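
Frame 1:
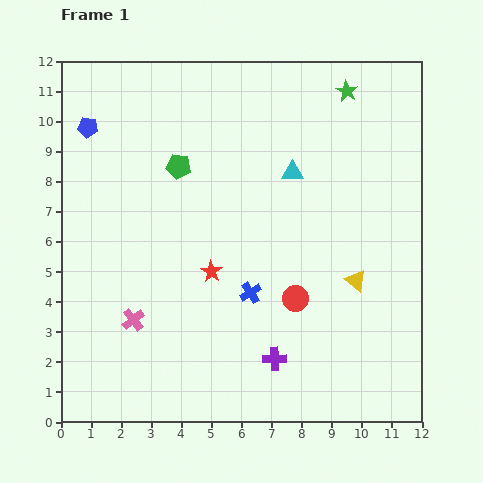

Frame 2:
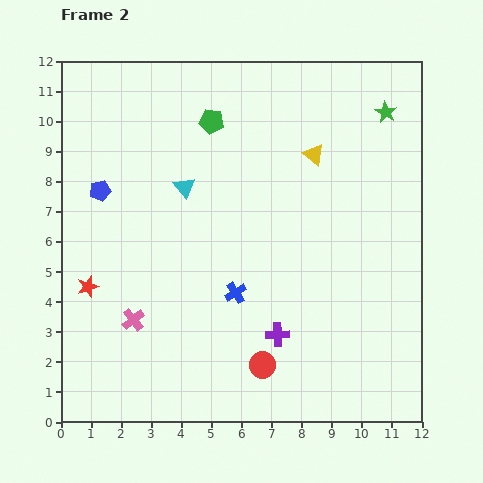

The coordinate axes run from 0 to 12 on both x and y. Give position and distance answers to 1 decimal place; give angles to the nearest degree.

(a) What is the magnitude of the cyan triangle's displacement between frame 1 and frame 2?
3.6

The cyan triangle moved from (7.7, 8.3) to (4.1, 7.8), a distance of √(3.6² + 0.5²) ≈ 3.6.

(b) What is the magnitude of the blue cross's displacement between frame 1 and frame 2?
0.5

The blue cross moved from (6.3, 4.3) to (5.8, 4.3), a distance of √(0.5² + 0.0²) ≈ 0.5.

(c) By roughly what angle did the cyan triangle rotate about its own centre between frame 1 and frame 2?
52° clockwise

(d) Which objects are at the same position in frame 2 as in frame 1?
the pink cross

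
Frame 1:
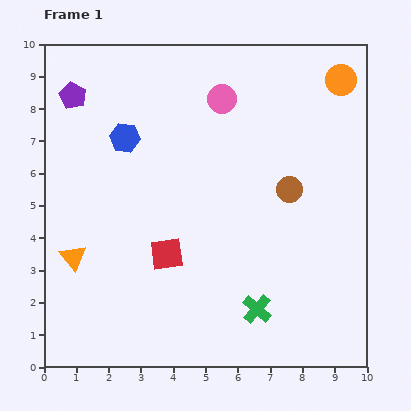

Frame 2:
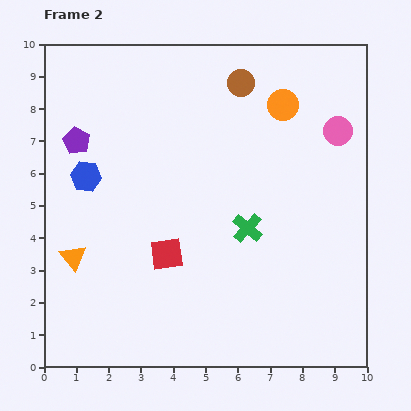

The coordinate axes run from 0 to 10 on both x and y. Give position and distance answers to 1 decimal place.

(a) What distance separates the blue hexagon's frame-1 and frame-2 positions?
1.7

The blue hexagon moved from (2.5, 7.1) to (1.3, 5.9), a distance of √(1.2² + 1.2²) ≈ 1.7.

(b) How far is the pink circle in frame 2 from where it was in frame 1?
3.7

The pink circle moved from (5.5, 8.3) to (9.1, 7.3), a distance of √(3.6² + 1.0²) ≈ 3.7.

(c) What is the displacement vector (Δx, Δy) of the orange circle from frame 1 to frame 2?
(-1.8, -0.8)

The orange circle was at (9.2, 8.9) in frame 1 and (7.4, 8.1) in frame 2.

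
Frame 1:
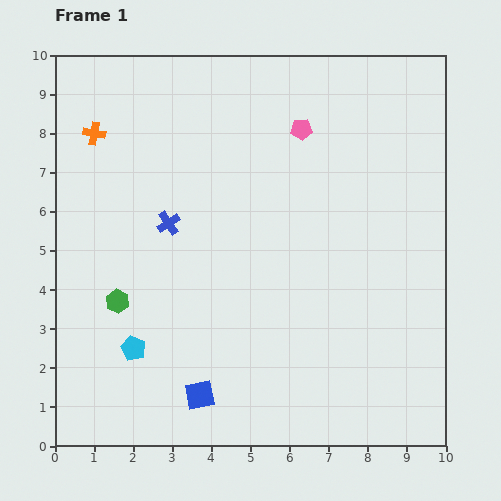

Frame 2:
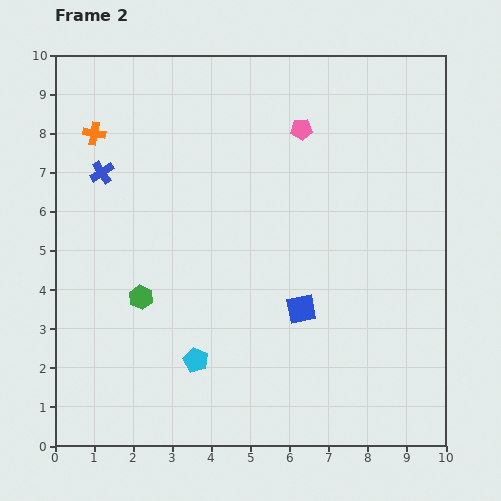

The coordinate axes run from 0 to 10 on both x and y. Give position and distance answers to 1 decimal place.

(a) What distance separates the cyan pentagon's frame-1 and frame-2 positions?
1.6

The cyan pentagon moved from (2.0, 2.5) to (3.6, 2.2), a distance of √(1.6² + 0.3²) ≈ 1.6.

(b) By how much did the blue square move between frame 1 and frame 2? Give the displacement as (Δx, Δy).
(2.6, 2.2)

The blue square was at (3.7, 1.3) in frame 1 and (6.3, 3.5) in frame 2.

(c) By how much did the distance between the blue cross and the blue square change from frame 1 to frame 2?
+1.7

Distance in frame 1: 4.5. Distance in frame 2: 6.2.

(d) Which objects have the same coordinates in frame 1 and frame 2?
the orange cross, the pink pentagon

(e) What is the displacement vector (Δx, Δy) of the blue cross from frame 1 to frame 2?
(-1.7, 1.3)

The blue cross was at (2.9, 5.7) in frame 1 and (1.2, 7.0) in frame 2.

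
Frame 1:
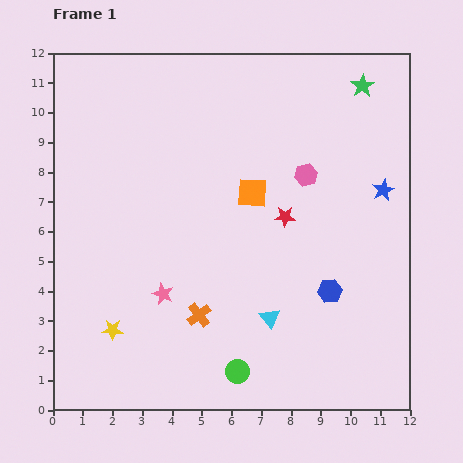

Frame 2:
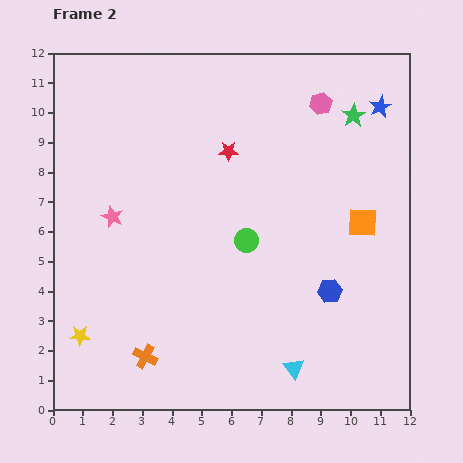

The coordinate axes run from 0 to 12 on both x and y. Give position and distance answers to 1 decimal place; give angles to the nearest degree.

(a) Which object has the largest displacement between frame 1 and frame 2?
the green circle

(moved 4.4; next 3.8)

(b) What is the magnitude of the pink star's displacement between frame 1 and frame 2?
3.1

The pink star moved from (3.7, 3.9) to (2.0, 6.5), a distance of √(1.7² + 2.6²) ≈ 3.1.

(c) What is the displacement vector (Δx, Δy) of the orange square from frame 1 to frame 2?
(3.7, -1.0)

The orange square was at (6.7, 7.3) in frame 1 and (10.4, 6.3) in frame 2.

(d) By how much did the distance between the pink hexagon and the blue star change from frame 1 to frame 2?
-0.6

Distance in frame 1: 2.6. Distance in frame 2: 2.0.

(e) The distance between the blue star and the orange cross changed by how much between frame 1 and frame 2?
+4.0

Distance in frame 1: 7.5. Distance in frame 2: 11.5.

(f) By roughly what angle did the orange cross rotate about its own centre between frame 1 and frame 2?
25° counter-clockwise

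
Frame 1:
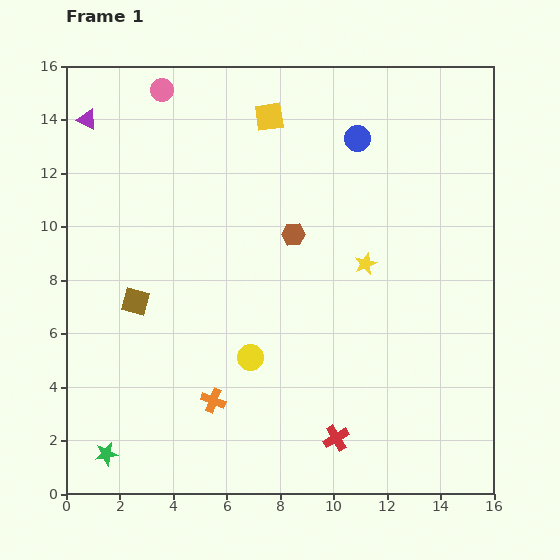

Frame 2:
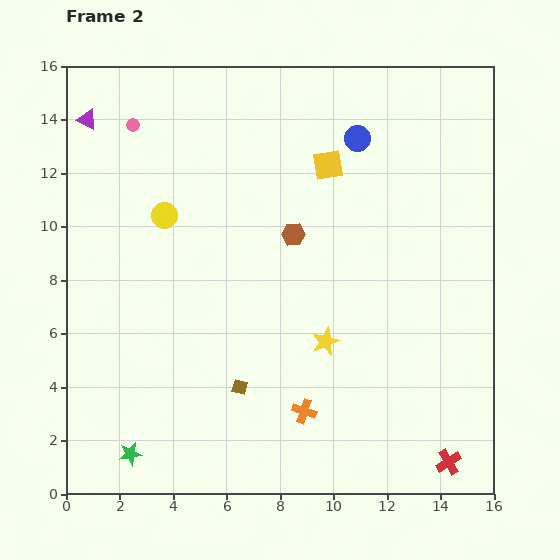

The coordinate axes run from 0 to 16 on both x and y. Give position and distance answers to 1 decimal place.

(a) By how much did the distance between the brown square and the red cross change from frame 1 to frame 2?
-0.8

Distance in frame 1: 9.1. Distance in frame 2: 8.3.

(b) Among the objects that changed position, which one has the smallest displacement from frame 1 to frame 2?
the green star

(moved 0.9)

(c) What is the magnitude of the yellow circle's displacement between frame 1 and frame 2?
6.2

The yellow circle moved from (6.9, 5.1) to (3.7, 10.4), a distance of √(3.2² + 5.3²) ≈ 6.2.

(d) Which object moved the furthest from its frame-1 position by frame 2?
the yellow circle

(moved 6.2; next 5.0)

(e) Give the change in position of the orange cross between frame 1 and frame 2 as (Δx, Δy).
(3.4, -0.4)

The orange cross was at (5.5, 3.5) in frame 1 and (8.9, 3.1) in frame 2.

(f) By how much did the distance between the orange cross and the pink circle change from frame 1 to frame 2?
+0.7

Distance in frame 1: 11.8. Distance in frame 2: 12.5.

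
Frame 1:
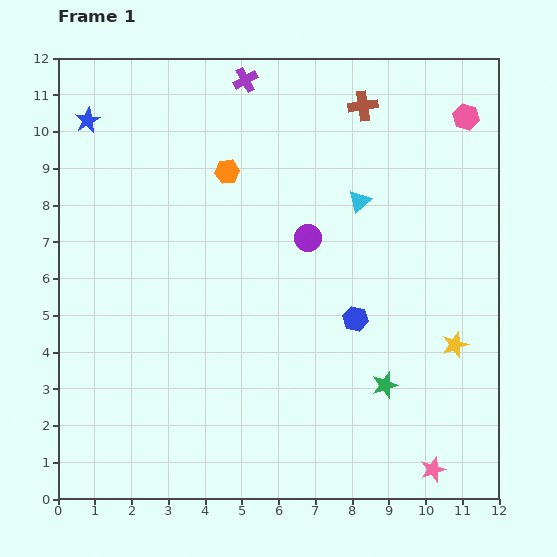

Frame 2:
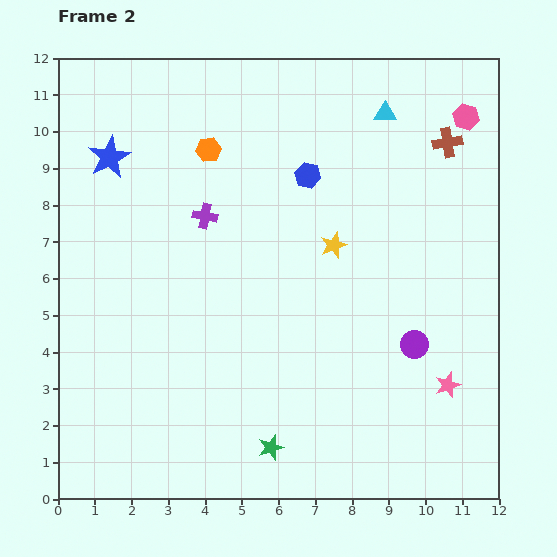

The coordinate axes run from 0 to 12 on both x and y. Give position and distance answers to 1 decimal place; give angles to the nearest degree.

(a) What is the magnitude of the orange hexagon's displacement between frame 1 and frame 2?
0.8

The orange hexagon moved from (4.6, 8.9) to (4.1, 9.5), a distance of √(0.5² + 0.6²) ≈ 0.8.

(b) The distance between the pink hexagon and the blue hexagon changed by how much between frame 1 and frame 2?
-1.7

Distance in frame 1: 6.3. Distance in frame 2: 4.6.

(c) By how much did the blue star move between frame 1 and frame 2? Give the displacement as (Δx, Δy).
(0.6, -1.0)

The blue star was at (0.8, 10.3) in frame 1 and (1.4, 9.3) in frame 2.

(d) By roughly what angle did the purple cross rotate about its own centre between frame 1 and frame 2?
39° clockwise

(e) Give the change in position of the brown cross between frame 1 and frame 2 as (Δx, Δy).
(2.3, -1.0)

The brown cross was at (8.3, 10.7) in frame 1 and (10.6, 9.7) in frame 2.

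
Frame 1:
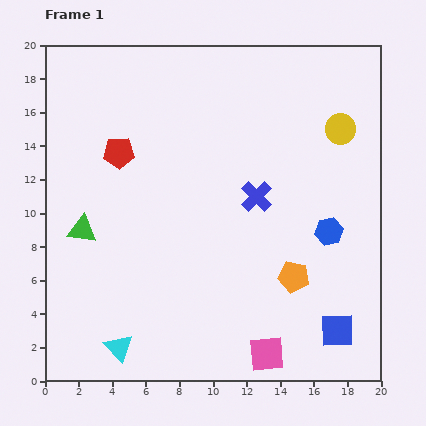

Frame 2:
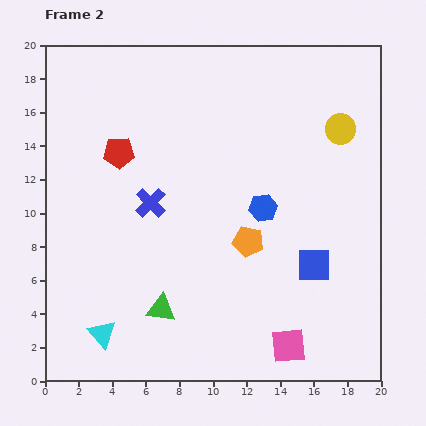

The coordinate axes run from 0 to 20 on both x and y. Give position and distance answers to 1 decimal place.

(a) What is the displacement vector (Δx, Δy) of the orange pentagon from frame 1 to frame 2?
(-2.7, 2.1)

The orange pentagon was at (14.8, 6.2) in frame 1 and (12.1, 8.3) in frame 2.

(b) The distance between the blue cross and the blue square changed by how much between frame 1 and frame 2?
+1.1

Distance in frame 1: 9.3. Distance in frame 2: 10.4.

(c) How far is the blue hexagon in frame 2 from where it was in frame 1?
4.1

The blue hexagon moved from (16.9, 8.9) to (13.0, 10.3), a distance of √(3.9² + 1.4²) ≈ 4.1.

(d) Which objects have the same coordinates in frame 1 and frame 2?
the yellow circle, the red pentagon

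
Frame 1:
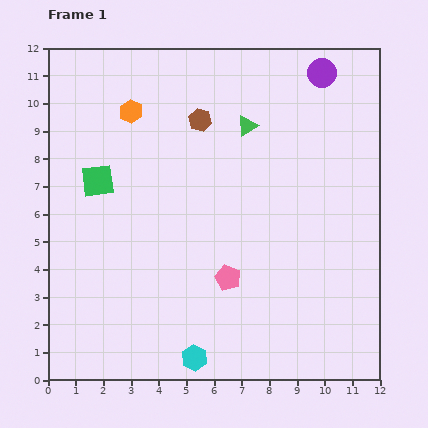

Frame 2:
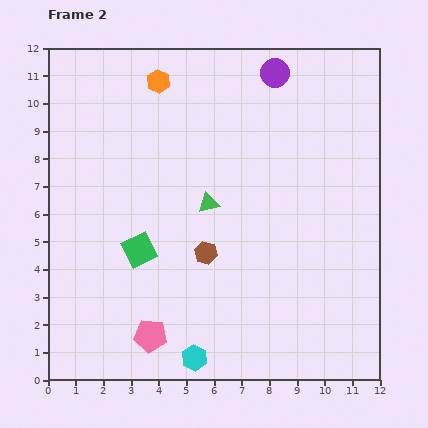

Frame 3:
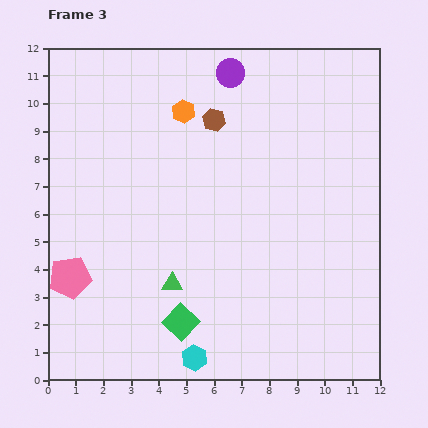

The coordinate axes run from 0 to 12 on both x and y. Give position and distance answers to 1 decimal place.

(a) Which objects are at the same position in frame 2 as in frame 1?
the cyan hexagon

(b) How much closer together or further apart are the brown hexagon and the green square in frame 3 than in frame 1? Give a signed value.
+3.1

Distance in frame 1: 4.3. Distance in frame 3: 7.4.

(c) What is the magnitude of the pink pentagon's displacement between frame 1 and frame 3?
5.7

The pink pentagon moved from (6.5, 3.7) to (0.8, 3.7), a distance of √(5.7² + 0.0²) ≈ 5.7.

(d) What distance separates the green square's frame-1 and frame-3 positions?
5.9

The green square moved from (1.8, 7.2) to (4.8, 2.1), a distance of √(3.0² + 5.1²) ≈ 5.9.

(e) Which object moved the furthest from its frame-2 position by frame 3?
the brown hexagon

(moved 4.8; next 3.6)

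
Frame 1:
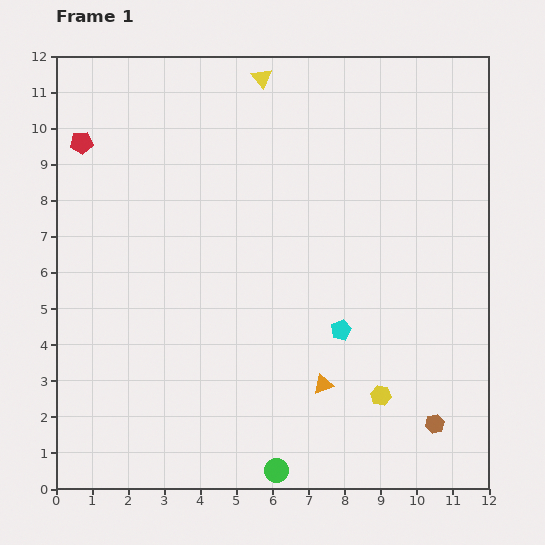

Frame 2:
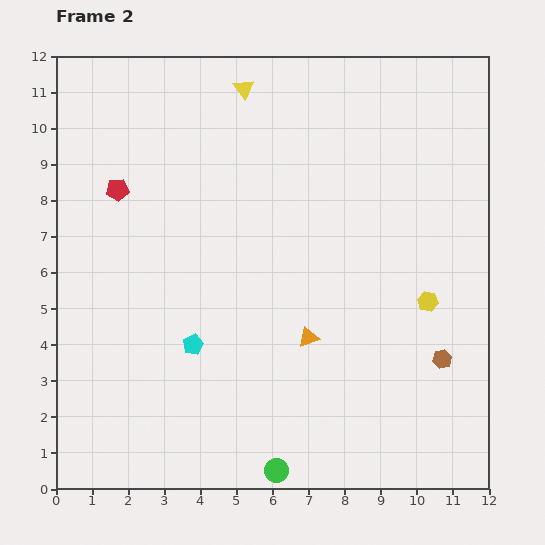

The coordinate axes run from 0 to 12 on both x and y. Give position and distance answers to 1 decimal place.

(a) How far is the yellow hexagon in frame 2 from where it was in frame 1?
2.9

The yellow hexagon moved from (9.0, 2.6) to (10.3, 5.2), a distance of √(1.3² + 2.6²) ≈ 2.9.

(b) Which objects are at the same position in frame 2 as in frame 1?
the green circle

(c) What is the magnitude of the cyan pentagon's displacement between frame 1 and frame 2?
4.1

The cyan pentagon moved from (7.9, 4.4) to (3.8, 4.0), a distance of √(4.1² + 0.4²) ≈ 4.1.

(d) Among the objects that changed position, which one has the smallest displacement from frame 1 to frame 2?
the yellow triangle

(moved 0.6)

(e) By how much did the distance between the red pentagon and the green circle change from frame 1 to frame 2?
-1.6

Distance in frame 1: 10.6. Distance in frame 2: 9.0.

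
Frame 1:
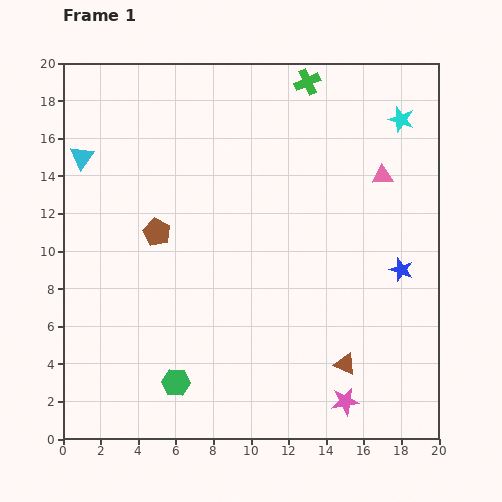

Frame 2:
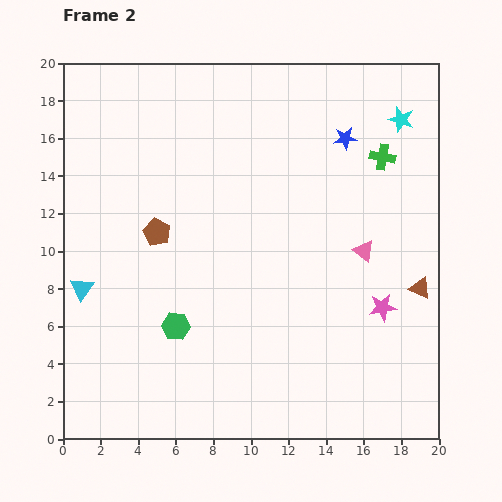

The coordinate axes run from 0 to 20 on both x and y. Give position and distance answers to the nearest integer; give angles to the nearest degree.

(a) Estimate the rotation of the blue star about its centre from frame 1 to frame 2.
27° counter-clockwise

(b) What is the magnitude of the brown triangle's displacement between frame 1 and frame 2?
6

The brown triangle moved from (15, 4) to (19, 8), a distance of √(4² + 4²) ≈ 6.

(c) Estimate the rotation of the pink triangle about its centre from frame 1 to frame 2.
40° clockwise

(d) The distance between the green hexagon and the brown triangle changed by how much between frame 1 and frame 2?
+4

Distance in frame 1: 9. Distance in frame 2: 13.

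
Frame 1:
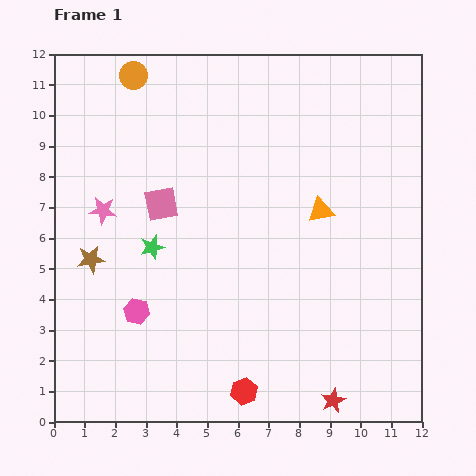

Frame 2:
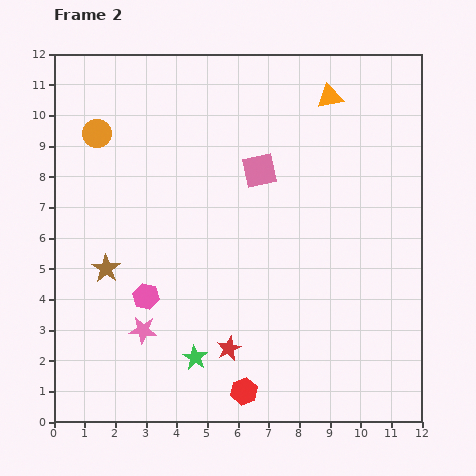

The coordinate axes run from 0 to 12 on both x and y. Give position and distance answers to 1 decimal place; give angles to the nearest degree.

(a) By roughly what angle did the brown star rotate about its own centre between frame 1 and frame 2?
29° counter-clockwise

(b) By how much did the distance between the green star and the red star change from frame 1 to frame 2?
-6.6

Distance in frame 1: 7.7. Distance in frame 2: 1.1.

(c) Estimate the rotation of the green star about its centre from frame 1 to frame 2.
26° counter-clockwise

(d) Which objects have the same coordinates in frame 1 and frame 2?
the red hexagon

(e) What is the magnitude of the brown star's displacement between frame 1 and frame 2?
0.6

The brown star moved from (1.2, 5.3) to (1.7, 5.0), a distance of √(0.5² + 0.3²) ≈ 0.6.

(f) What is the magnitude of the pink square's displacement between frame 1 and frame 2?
3.4

The pink square moved from (3.5, 7.1) to (6.7, 8.2), a distance of √(3.2² + 1.1²) ≈ 3.4.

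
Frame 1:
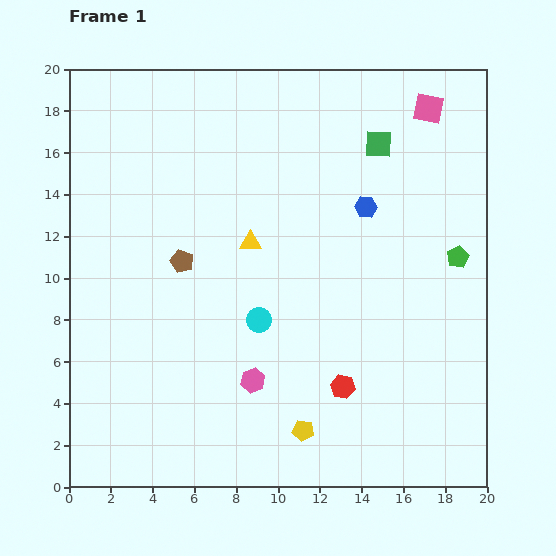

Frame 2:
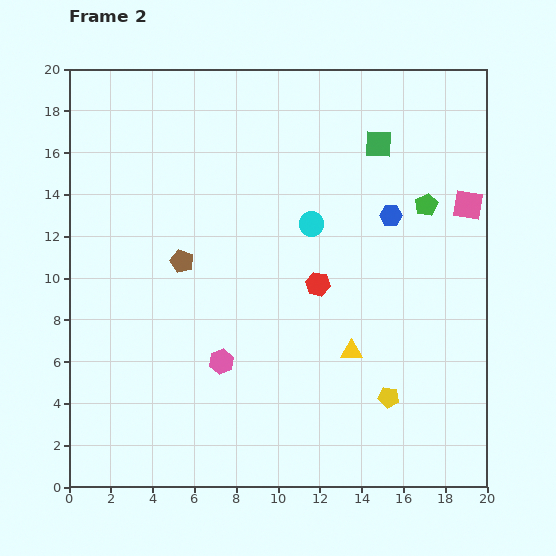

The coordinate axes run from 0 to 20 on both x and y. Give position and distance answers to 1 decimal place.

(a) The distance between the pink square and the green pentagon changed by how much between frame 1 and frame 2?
-5.2

Distance in frame 1: 7.2. Distance in frame 2: 2.0.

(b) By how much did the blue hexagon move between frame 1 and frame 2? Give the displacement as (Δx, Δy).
(1.2, -0.4)

The blue hexagon was at (14.2, 13.4) in frame 1 and (15.4, 13.0) in frame 2.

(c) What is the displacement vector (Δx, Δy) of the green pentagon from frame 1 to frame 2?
(-1.5, 2.5)

The green pentagon was at (18.6, 11.0) in frame 1 and (17.1, 13.5) in frame 2.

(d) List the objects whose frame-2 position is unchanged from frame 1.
the green square, the brown pentagon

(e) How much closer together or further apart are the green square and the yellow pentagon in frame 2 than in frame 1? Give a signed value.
-2.1

Distance in frame 1: 14.2. Distance in frame 2: 12.1.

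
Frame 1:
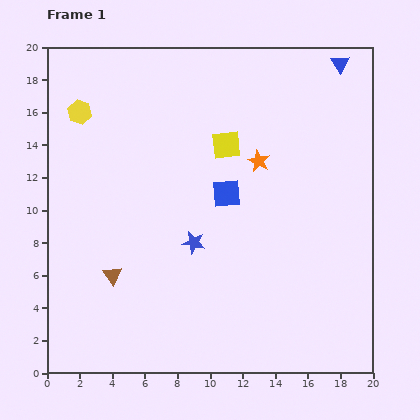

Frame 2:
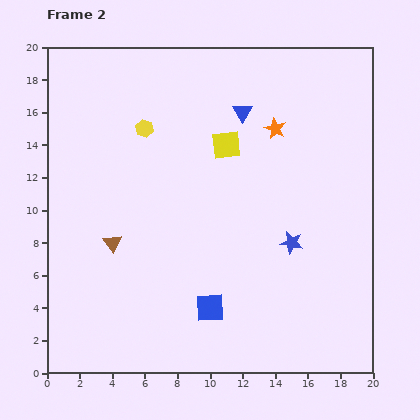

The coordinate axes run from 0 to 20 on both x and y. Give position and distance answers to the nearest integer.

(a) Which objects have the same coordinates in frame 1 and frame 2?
the yellow square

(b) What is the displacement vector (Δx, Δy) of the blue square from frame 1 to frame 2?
(-1, -7)

The blue square was at (11, 11) in frame 1 and (10, 4) in frame 2.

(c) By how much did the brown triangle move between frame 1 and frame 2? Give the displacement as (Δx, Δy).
(0, 2)

The brown triangle was at (4, 6) in frame 1 and (4, 8) in frame 2.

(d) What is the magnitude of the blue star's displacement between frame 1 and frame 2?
6

The blue star moved from (9, 8) to (15, 8), a distance of √(6² + 0²) ≈ 6.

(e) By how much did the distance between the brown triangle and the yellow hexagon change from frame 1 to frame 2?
-3

Distance in frame 1: 10. Distance in frame 2: 7.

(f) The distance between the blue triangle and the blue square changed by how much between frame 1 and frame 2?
+1

Distance in frame 1: 11. Distance in frame 2: 12.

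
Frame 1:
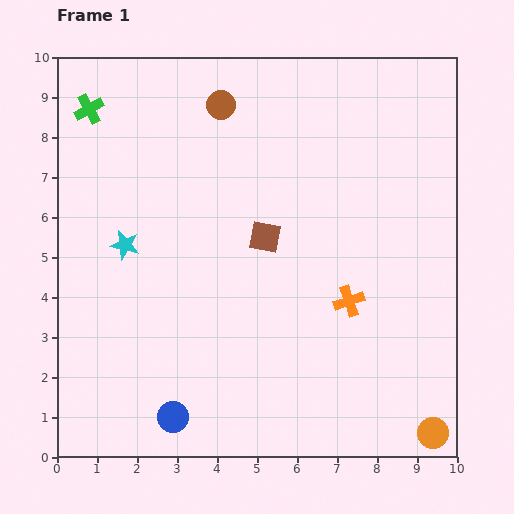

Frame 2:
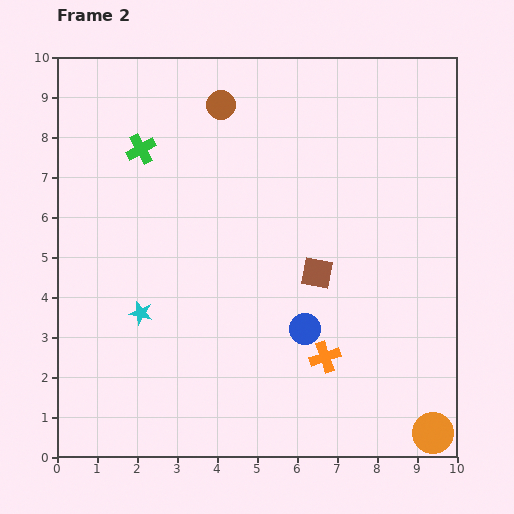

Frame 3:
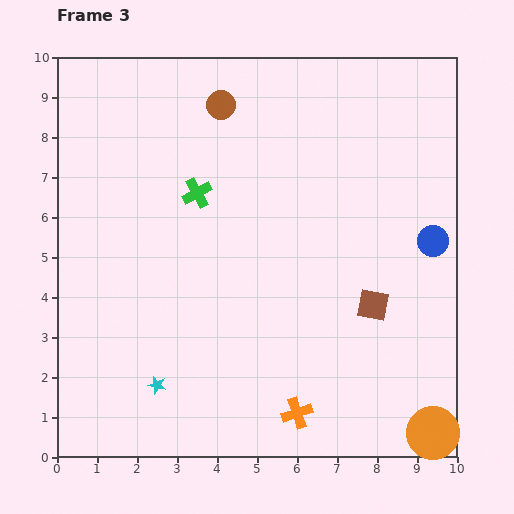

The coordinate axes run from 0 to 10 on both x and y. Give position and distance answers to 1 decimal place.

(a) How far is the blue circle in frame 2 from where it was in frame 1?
4.0

The blue circle moved from (2.9, 1.0) to (6.2, 3.2), a distance of √(3.3² + 2.2²) ≈ 4.0.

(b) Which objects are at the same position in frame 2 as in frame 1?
the brown circle, the orange circle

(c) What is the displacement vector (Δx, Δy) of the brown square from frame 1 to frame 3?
(2.7, -1.7)

The brown square was at (5.2, 5.5) in frame 1 and (7.9, 3.8) in frame 3.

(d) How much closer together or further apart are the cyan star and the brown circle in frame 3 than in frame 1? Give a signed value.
+3.0

Distance in frame 1: 4.2. Distance in frame 3: 7.2.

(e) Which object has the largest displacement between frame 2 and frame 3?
the blue circle

(moved 3.9; next 1.8)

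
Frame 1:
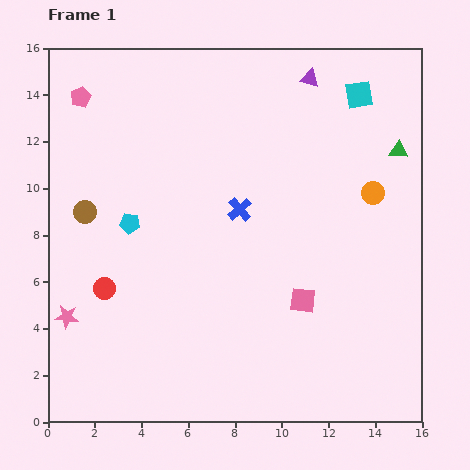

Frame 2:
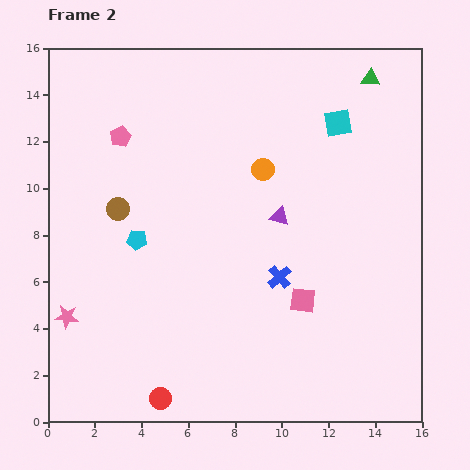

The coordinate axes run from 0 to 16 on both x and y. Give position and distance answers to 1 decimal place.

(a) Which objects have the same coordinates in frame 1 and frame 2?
the pink star, the pink square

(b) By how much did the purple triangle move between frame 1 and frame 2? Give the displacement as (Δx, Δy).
(-1.3, -5.9)

The purple triangle was at (11.2, 14.7) in frame 1 and (9.9, 8.8) in frame 2.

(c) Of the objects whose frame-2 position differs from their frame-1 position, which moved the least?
the cyan pentagon

(moved 0.8)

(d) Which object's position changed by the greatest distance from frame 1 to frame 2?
the purple triangle

(moved 6.0; next 5.3)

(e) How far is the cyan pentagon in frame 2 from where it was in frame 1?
0.8

The cyan pentagon moved from (3.5, 8.5) to (3.8, 7.8), a distance of √(0.3² + 0.7²) ≈ 0.8.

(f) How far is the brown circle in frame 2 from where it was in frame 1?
1.4

The brown circle moved from (1.6, 9.0) to (3.0, 9.1), a distance of √(1.4² + 0.1²) ≈ 1.4.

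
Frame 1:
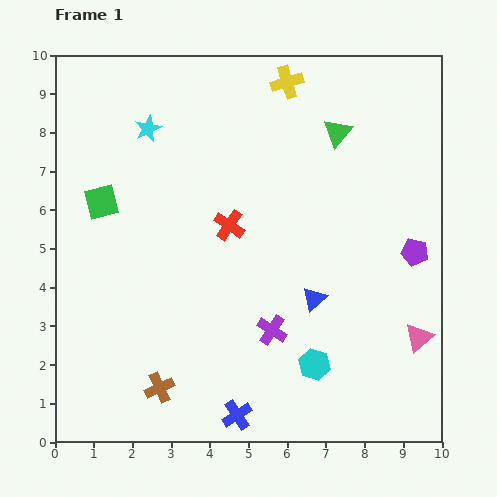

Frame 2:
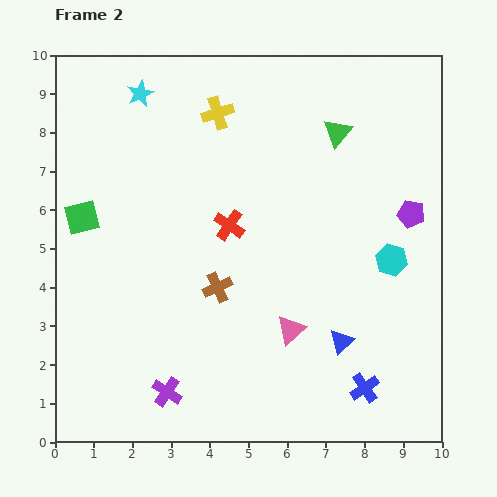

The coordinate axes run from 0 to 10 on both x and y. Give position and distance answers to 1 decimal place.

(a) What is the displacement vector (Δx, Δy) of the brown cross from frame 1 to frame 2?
(1.5, 2.6)

The brown cross was at (2.7, 1.4) in frame 1 and (4.2, 4.0) in frame 2.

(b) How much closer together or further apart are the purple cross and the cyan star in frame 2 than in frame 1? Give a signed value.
+1.6

Distance in frame 1: 6.1. Distance in frame 2: 7.7.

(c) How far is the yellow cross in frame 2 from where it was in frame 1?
2.0

The yellow cross moved from (6.0, 9.3) to (4.2, 8.5), a distance of √(1.8² + 0.8²) ≈ 2.0.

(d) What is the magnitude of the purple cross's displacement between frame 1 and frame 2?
3.1

The purple cross moved from (5.6, 2.9) to (2.9, 1.3), a distance of √(2.7² + 1.6²) ≈ 3.1.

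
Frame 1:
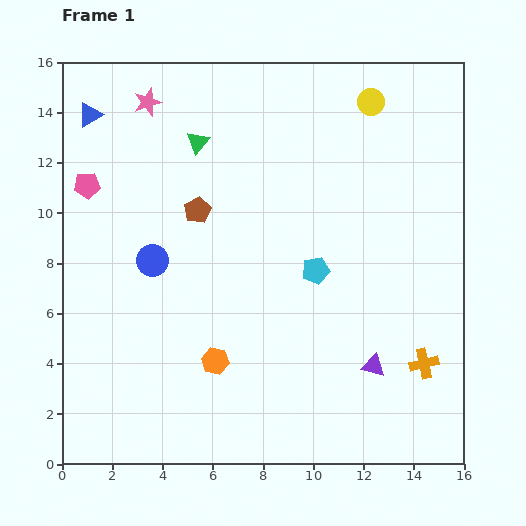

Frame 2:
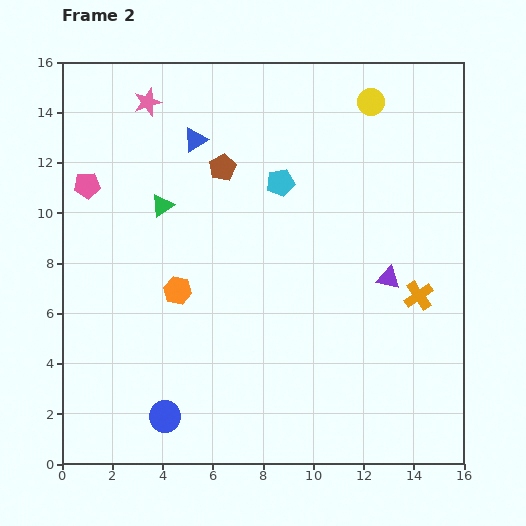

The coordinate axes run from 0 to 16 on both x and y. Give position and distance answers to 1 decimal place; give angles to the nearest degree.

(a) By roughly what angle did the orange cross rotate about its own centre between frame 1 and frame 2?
22° counter-clockwise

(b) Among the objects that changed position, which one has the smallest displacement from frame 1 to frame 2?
the brown pentagon

(moved 2.0)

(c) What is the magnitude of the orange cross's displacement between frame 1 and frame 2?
2.7

The orange cross moved from (14.4, 4.0) to (14.2, 6.7), a distance of √(0.2² + 2.7²) ≈ 2.7.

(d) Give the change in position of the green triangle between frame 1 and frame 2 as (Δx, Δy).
(-1.4, -2.5)

The green triangle was at (5.4, 12.8) in frame 1 and (4.0, 10.3) in frame 2.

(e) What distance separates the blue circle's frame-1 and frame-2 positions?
6.2

The blue circle moved from (3.6, 8.1) to (4.1, 1.9), a distance of √(0.5² + 6.2²) ≈ 6.2.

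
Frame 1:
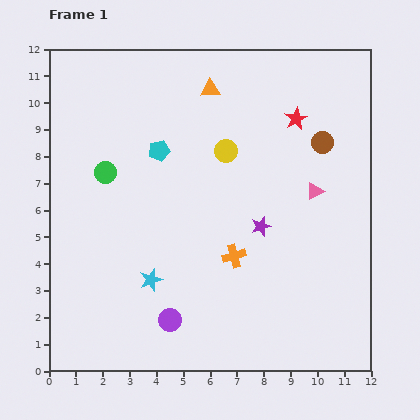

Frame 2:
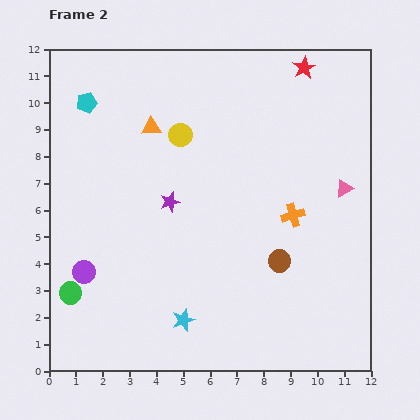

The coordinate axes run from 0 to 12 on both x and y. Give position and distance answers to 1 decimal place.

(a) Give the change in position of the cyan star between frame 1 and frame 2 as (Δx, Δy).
(1.2, -1.5)

The cyan star was at (3.8, 3.4) in frame 1 and (5.0, 1.9) in frame 2.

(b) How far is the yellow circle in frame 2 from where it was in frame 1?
1.8

The yellow circle moved from (6.6, 8.2) to (4.9, 8.8), a distance of √(1.7² + 0.6²) ≈ 1.8.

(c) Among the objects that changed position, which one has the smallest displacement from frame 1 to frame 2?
the pink triangle

(moved 1.1)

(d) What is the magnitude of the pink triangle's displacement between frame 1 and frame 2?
1.1

The pink triangle moved from (9.9, 6.7) to (11.0, 6.8), a distance of √(1.1² + 0.1²) ≈ 1.1.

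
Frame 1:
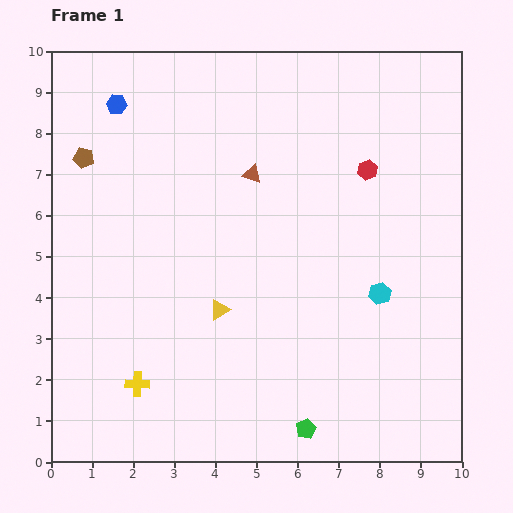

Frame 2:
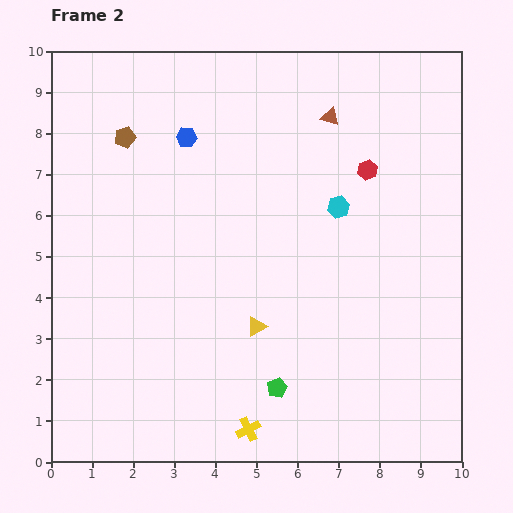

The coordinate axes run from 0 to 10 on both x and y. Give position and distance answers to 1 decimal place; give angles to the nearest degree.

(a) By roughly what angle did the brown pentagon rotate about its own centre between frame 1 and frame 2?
26° counter-clockwise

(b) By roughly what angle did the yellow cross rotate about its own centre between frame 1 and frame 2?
29° counter-clockwise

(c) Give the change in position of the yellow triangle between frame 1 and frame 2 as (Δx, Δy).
(0.9, -0.4)

The yellow triangle was at (4.1, 3.7) in frame 1 and (5.0, 3.3) in frame 2.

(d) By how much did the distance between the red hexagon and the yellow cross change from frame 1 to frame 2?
-0.7

Distance in frame 1: 7.6. Distance in frame 2: 6.9.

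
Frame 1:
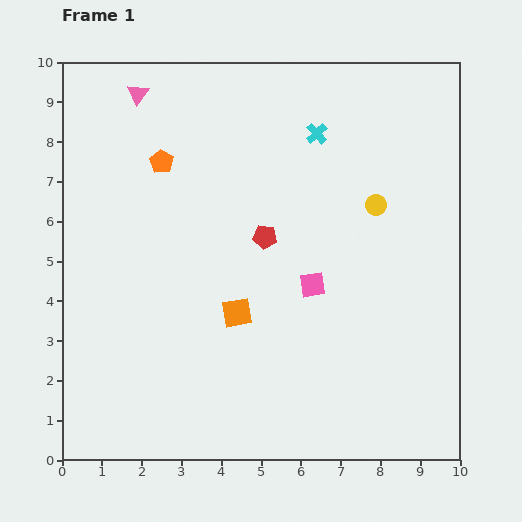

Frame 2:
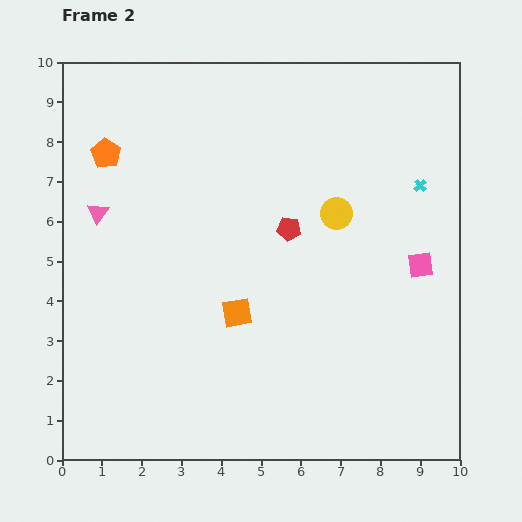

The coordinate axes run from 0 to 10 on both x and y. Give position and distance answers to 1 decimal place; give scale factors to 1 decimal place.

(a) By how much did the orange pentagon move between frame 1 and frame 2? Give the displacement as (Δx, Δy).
(-1.4, 0.2)

The orange pentagon was at (2.5, 7.5) in frame 1 and (1.1, 7.7) in frame 2.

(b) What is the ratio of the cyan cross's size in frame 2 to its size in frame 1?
0.6×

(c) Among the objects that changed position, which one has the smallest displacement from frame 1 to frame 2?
the red pentagon

(moved 0.6)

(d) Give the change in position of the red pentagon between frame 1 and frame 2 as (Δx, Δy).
(0.6, 0.2)

The red pentagon was at (5.1, 5.6) in frame 1 and (5.7, 5.8) in frame 2.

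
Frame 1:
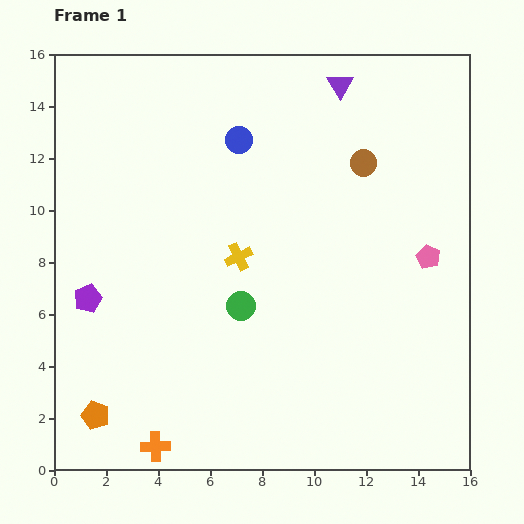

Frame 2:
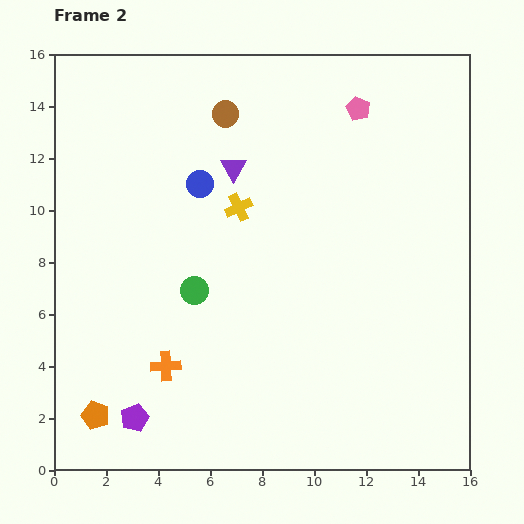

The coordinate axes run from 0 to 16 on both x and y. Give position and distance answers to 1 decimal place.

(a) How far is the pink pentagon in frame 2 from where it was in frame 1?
6.3

The pink pentagon moved from (14.4, 8.2) to (11.7, 13.9), a distance of √(2.7² + 5.7²) ≈ 6.3.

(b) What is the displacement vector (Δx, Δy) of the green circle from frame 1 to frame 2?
(-1.8, 0.6)

The green circle was at (7.2, 6.3) in frame 1 and (5.4, 6.9) in frame 2.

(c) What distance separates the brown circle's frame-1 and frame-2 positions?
5.6

The brown circle moved from (11.9, 11.8) to (6.6, 13.7), a distance of √(5.3² + 1.9²) ≈ 5.6.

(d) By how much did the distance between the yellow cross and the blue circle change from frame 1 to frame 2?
-2.8

Distance in frame 1: 4.5. Distance in frame 2: 1.7.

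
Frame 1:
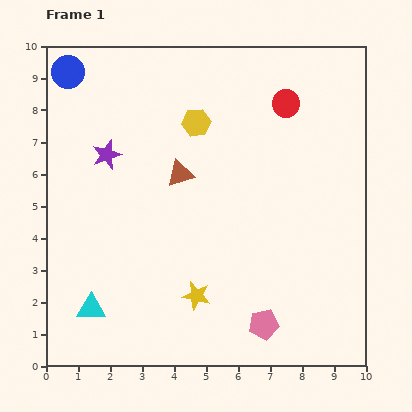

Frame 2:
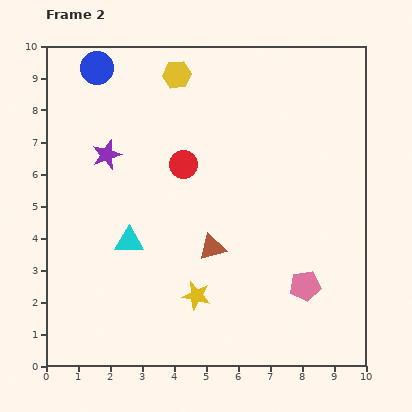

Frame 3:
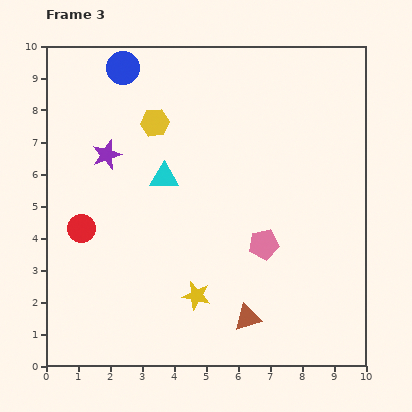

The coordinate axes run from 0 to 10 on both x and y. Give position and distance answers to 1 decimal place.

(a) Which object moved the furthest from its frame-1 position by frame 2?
the red circle

(moved 3.7; next 2.5)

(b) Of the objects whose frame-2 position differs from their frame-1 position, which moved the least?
the blue circle

(moved 0.9)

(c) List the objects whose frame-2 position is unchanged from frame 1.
the purple star, the yellow star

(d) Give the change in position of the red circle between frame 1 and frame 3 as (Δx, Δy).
(-6.4, -3.9)

The red circle was at (7.5, 8.2) in frame 1 and (1.1, 4.3) in frame 3.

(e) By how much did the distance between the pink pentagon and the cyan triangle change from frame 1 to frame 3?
-1.7

Distance in frame 1: 5.4. Distance in frame 3: 3.7.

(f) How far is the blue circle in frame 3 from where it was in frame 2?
0.8

The blue circle moved from (1.6, 9.3) to (2.4, 9.3), a distance of √(0.8² + 0.0²) ≈ 0.8.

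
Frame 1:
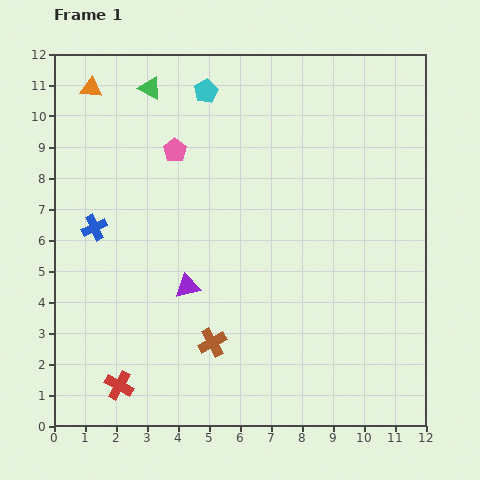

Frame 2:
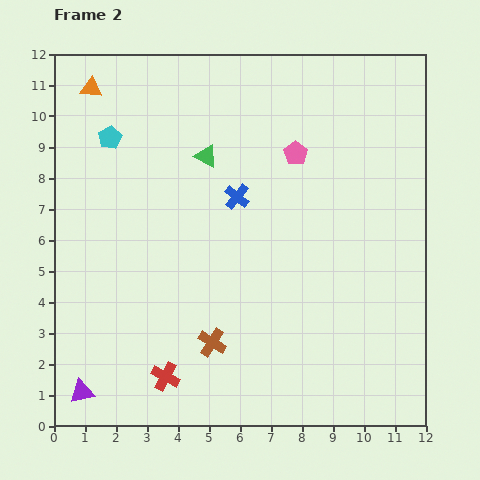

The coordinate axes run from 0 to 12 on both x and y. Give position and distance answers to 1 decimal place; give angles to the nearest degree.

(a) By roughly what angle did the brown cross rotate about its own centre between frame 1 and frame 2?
29° counter-clockwise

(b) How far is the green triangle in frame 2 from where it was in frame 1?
2.8

The green triangle moved from (3.1, 10.9) to (4.9, 8.7), a distance of √(1.8² + 2.2²) ≈ 2.8.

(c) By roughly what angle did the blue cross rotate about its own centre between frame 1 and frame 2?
25° counter-clockwise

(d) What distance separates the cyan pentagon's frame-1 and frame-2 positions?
3.4

The cyan pentagon moved from (4.9, 10.8) to (1.8, 9.3), a distance of √(3.1² + 1.5²) ≈ 3.4.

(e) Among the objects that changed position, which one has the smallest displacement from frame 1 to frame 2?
the red cross

(moved 1.5)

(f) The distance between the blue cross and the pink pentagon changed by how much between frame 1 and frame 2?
-1.2

Distance in frame 1: 3.6. Distance in frame 2: 2.4.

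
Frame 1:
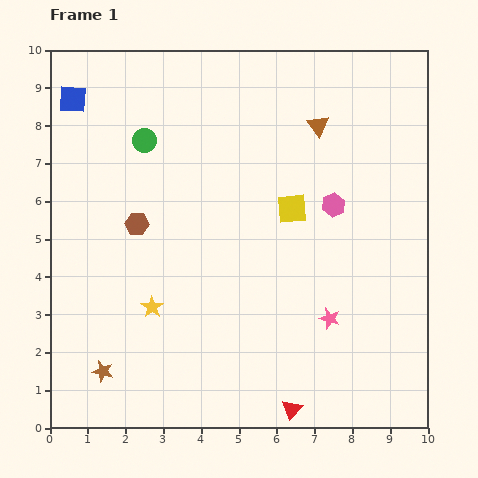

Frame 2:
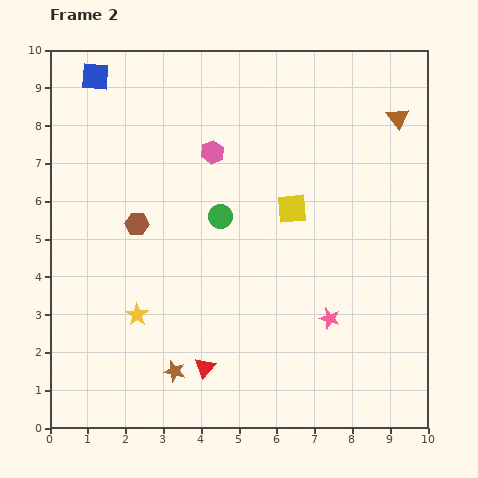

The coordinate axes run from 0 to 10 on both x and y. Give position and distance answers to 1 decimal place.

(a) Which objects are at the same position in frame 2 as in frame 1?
the pink star, the yellow square, the brown hexagon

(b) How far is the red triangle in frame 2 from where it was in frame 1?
2.5

The red triangle moved from (6.4, 0.5) to (4.1, 1.6), a distance of √(2.3² + 1.1²) ≈ 2.5.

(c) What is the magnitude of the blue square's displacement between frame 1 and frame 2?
0.8

The blue square moved from (0.6, 8.7) to (1.2, 9.3), a distance of √(0.6² + 0.6²) ≈ 0.8.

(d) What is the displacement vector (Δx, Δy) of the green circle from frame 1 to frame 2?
(2.0, -2.0)

The green circle was at (2.5, 7.6) in frame 1 and (4.5, 5.6) in frame 2.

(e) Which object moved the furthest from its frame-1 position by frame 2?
the pink hexagon

(moved 3.5; next 2.8)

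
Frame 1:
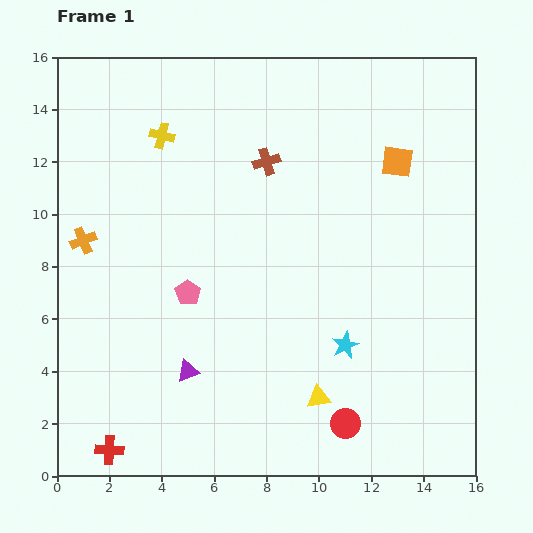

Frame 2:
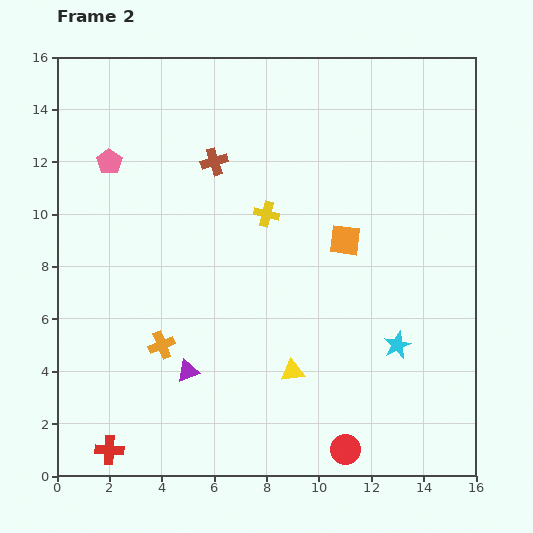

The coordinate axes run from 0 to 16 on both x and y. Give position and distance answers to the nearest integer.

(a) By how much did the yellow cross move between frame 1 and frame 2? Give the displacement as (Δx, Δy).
(4, -3)

The yellow cross was at (4, 13) in frame 1 and (8, 10) in frame 2.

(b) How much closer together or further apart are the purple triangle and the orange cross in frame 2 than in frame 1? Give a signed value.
-5

Distance in frame 1: 6. Distance in frame 2: 1.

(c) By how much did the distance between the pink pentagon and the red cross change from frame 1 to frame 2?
+4

Distance in frame 1: 7. Distance in frame 2: 11.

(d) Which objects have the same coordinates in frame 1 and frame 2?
the red cross, the purple triangle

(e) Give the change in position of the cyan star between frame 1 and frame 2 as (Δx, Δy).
(2, 0)

The cyan star was at (11, 5) in frame 1 and (13, 5) in frame 2.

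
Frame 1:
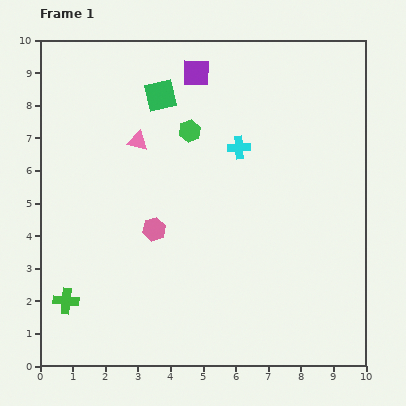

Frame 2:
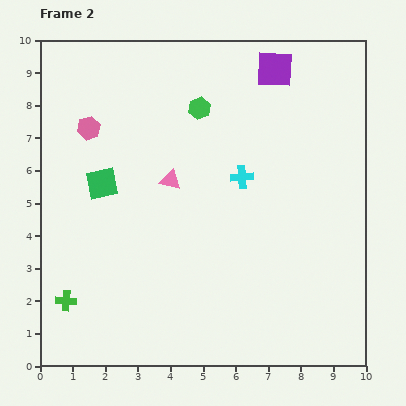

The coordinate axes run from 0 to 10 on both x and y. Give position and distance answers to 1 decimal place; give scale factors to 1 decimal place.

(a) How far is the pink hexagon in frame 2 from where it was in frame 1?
3.7

The pink hexagon moved from (3.5, 4.2) to (1.5, 7.3), a distance of √(2.0² + 3.1²) ≈ 3.7.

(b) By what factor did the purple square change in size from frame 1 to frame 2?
1.3×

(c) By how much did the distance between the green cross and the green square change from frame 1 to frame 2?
-3.1

Distance in frame 1: 6.9. Distance in frame 2: 3.8.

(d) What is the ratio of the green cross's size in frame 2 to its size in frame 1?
0.8×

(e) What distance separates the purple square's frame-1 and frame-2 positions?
2.4

The purple square moved from (4.8, 9.0) to (7.2, 9.1), a distance of √(2.4² + 0.1²) ≈ 2.4.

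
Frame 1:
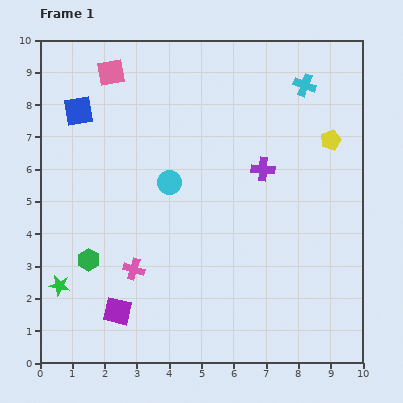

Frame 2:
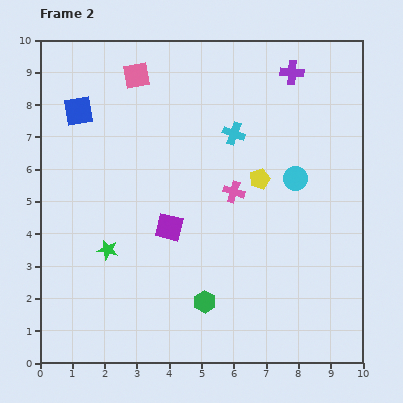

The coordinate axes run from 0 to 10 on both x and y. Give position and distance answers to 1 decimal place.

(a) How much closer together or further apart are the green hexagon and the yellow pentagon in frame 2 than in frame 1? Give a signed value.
-4.2

Distance in frame 1: 8.4. Distance in frame 2: 4.2.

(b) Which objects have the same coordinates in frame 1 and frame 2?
the blue square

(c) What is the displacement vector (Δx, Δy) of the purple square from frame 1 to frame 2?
(1.6, 2.6)

The purple square was at (2.4, 1.6) in frame 1 and (4.0, 4.2) in frame 2.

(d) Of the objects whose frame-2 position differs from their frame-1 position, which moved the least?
the pink square

(moved 0.8)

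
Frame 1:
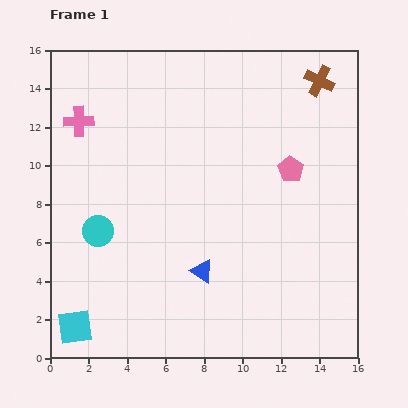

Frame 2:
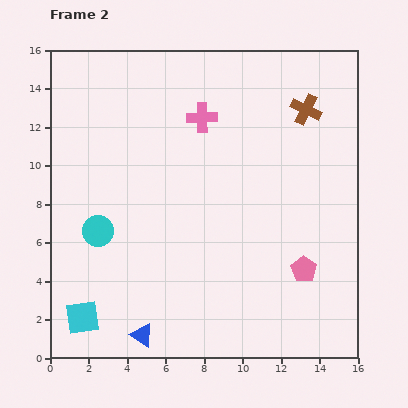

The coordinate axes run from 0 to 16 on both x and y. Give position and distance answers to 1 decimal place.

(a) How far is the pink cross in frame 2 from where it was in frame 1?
6.4

The pink cross moved from (1.5, 12.3) to (7.9, 12.5), a distance of √(6.4² + 0.2²) ≈ 6.4.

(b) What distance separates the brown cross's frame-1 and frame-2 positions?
1.7

The brown cross moved from (14.0, 14.4) to (13.3, 12.9), a distance of √(0.7² + 1.5²) ≈ 1.7.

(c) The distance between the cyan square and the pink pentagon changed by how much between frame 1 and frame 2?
-2.1

Distance in frame 1: 13.9. Distance in frame 2: 11.8.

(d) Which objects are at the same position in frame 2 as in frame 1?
the cyan circle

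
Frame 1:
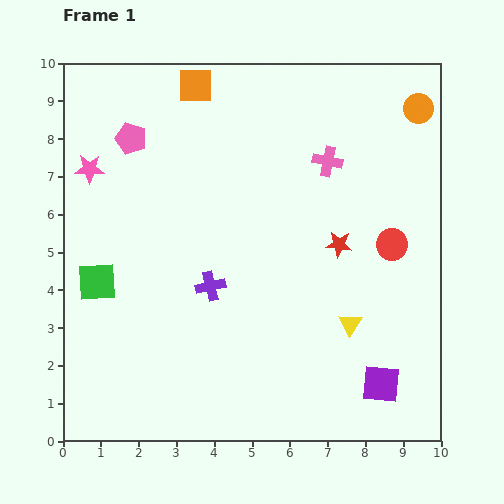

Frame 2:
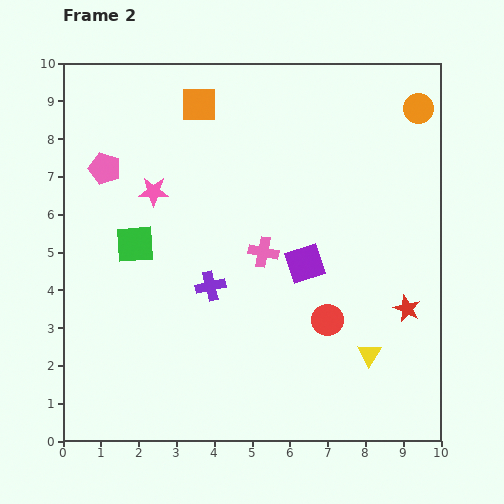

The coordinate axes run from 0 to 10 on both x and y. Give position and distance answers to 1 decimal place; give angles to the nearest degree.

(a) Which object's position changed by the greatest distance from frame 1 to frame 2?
the purple square

(moved 3.8; next 2.9)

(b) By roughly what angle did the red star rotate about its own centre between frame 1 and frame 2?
18° clockwise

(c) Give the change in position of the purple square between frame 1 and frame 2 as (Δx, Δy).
(-2.0, 3.2)

The purple square was at (8.4, 1.5) in frame 1 and (6.4, 4.7) in frame 2.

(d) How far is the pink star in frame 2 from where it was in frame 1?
1.8

The pink star moved from (0.7, 7.2) to (2.4, 6.6), a distance of √(1.7² + 0.6²) ≈ 1.8.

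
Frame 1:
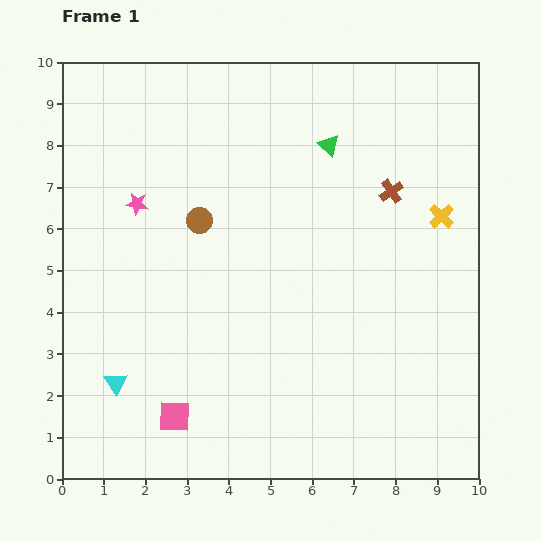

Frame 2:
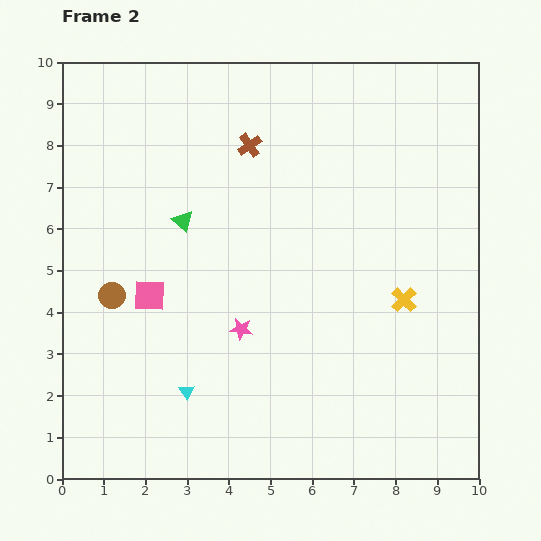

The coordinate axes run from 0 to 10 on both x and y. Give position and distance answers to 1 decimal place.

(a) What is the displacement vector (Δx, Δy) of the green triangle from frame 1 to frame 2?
(-3.5, -1.8)

The green triangle was at (6.4, 8.0) in frame 1 and (2.9, 6.2) in frame 2.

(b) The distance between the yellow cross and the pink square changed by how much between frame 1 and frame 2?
-1.9

Distance in frame 1: 8.0. Distance in frame 2: 6.1.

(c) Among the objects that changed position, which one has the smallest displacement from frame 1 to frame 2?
the cyan triangle

(moved 1.7)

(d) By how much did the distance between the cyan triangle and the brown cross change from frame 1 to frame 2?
-1.9

Distance in frame 1: 8.0. Distance in frame 2: 6.1.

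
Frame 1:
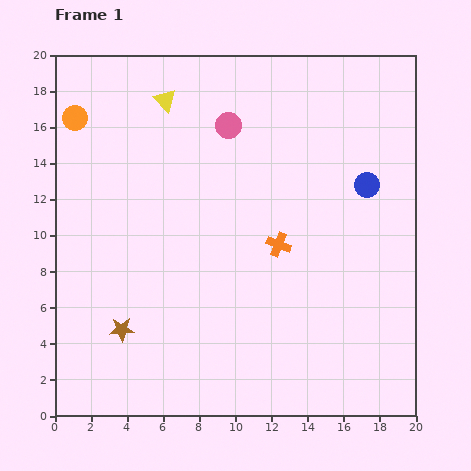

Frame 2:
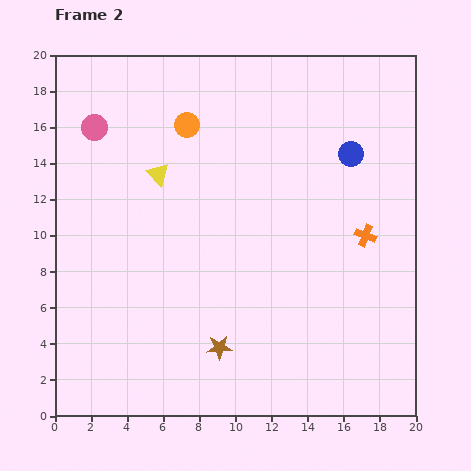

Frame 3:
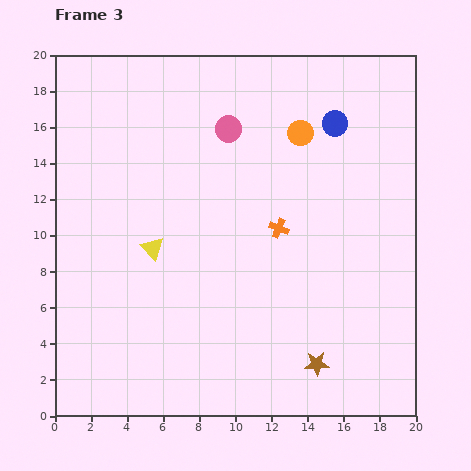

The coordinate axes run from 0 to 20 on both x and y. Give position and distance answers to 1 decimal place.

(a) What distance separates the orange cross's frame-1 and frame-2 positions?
4.8

The orange cross moved from (12.4, 9.5) to (17.2, 10.0), a distance of √(4.8² + 0.5²) ≈ 4.8.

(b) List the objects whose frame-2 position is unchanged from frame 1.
none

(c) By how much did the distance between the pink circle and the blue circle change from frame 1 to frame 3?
-2.5

Distance in frame 1: 8.4. Distance in frame 3: 5.9.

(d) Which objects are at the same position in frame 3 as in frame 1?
none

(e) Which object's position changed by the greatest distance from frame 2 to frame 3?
the pink circle

(moved 7.4; next 6.3)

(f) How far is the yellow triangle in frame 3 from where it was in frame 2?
4.1

The yellow triangle moved from (5.7, 13.4) to (5.4, 9.3), a distance of √(0.3² + 4.1²) ≈ 4.1.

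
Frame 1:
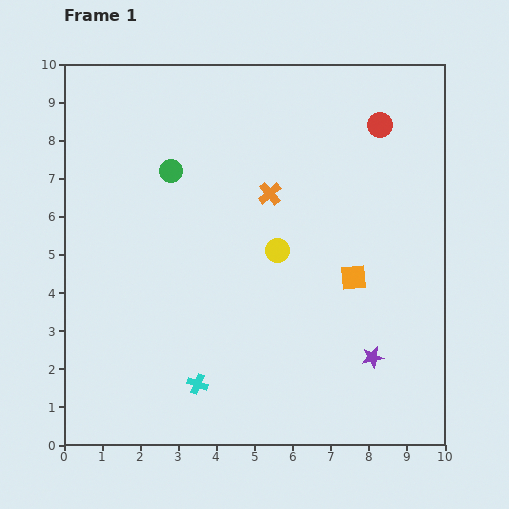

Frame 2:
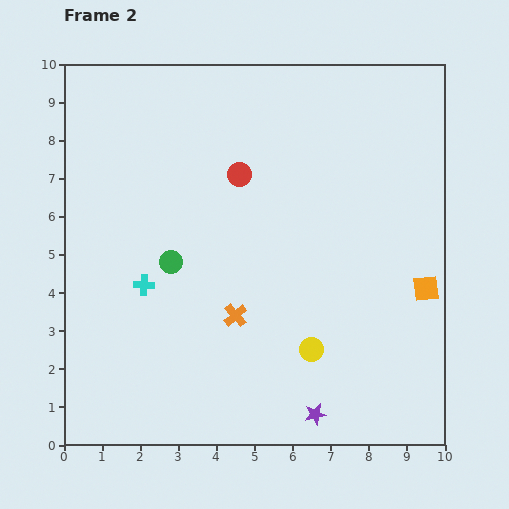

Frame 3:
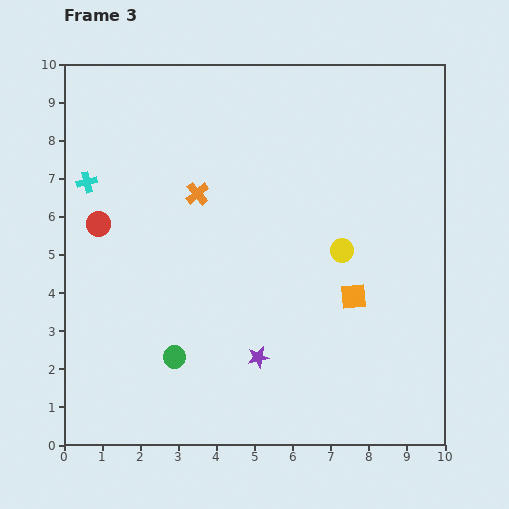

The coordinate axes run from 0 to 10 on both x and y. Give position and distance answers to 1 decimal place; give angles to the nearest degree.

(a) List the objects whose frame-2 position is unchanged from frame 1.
none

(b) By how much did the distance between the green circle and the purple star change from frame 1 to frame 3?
-5.0

Distance in frame 1: 7.2. Distance in frame 3: 2.2.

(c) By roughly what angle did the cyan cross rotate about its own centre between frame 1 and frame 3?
34° counter-clockwise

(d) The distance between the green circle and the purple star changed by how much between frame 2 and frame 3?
-3.3

Distance in frame 2: 5.5. Distance in frame 3: 2.2.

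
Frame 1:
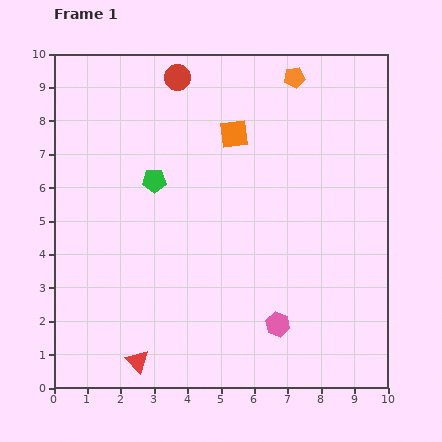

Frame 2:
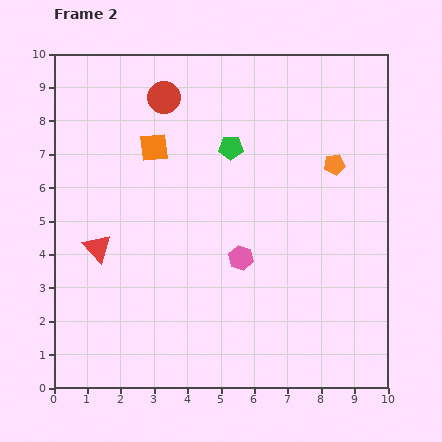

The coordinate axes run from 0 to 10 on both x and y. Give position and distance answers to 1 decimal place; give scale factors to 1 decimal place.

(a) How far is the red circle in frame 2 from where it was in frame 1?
0.7

The red circle moved from (3.7, 9.3) to (3.3, 8.7), a distance of √(0.4² + 0.6²) ≈ 0.7.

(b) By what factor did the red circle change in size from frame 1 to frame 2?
1.3×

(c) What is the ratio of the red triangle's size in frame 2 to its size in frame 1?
1.3×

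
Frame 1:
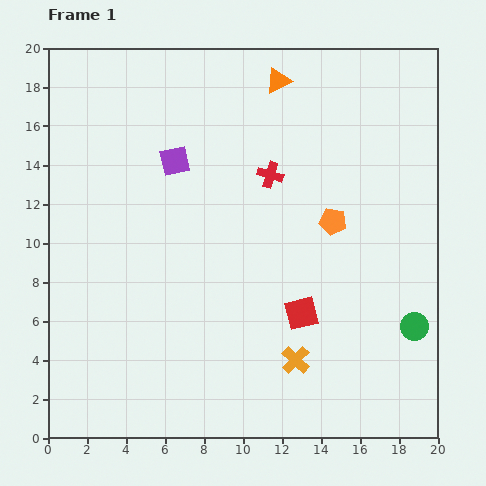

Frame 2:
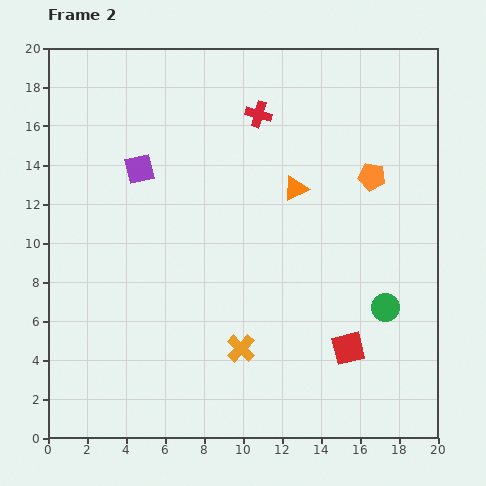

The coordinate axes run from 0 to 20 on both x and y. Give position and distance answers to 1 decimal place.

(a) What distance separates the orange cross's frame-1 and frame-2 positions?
2.9

The orange cross moved from (12.7, 4.0) to (9.9, 4.6), a distance of √(2.8² + 0.6²) ≈ 2.9.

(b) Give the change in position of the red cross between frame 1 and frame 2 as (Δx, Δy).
(-0.6, 3.1)

The red cross was at (11.4, 13.5) in frame 1 and (10.8, 16.6) in frame 2.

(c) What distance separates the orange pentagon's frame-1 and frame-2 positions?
3.0

The orange pentagon moved from (14.6, 11.1) to (16.6, 13.4), a distance of √(2.0² + 2.3²) ≈ 3.0.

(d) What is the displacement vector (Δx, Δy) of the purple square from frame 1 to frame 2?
(-1.8, -0.4)

The purple square was at (6.5, 14.2) in frame 1 and (4.7, 13.8) in frame 2.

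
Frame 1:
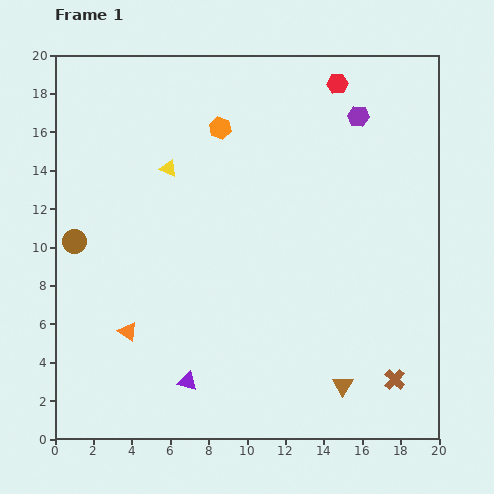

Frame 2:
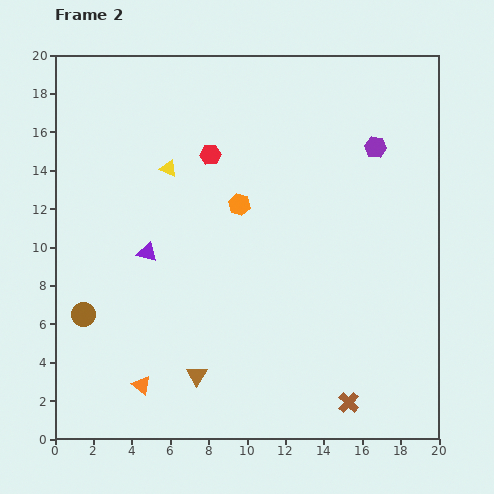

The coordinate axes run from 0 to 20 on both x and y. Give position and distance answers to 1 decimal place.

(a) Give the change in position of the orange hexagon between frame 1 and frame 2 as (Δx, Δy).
(1.0, -4.0)

The orange hexagon was at (8.6, 16.2) in frame 1 and (9.6, 12.2) in frame 2.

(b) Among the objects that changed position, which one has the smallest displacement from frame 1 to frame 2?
the purple hexagon

(moved 1.8)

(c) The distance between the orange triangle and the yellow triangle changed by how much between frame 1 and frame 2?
+2.6

Distance in frame 1: 8.8. Distance in frame 2: 11.4.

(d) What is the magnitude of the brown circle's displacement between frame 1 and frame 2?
3.8

The brown circle moved from (1.0, 10.3) to (1.5, 6.5), a distance of √(0.5² + 3.8²) ≈ 3.8.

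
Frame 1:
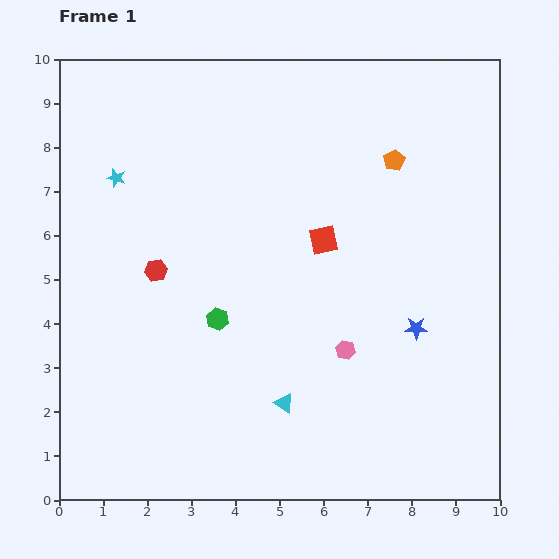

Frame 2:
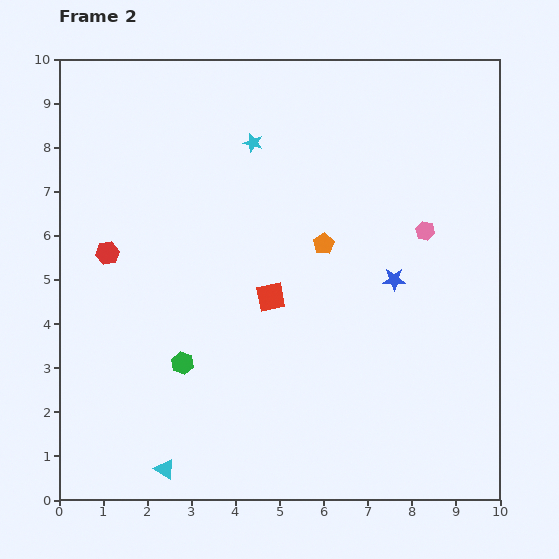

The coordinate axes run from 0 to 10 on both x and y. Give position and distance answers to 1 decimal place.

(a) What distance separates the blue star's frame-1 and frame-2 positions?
1.2

The blue star moved from (8.1, 3.9) to (7.6, 5.0), a distance of √(0.5² + 1.1²) ≈ 1.2.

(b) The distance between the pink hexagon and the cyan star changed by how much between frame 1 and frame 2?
-2.1

Distance in frame 1: 6.5. Distance in frame 2: 4.4.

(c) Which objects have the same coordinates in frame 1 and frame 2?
none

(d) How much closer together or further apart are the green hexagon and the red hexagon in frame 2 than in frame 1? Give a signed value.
+1.2

Distance in frame 1: 1.8. Distance in frame 2: 3.0.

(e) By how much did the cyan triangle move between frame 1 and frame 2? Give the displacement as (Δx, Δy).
(-2.7, -1.5)

The cyan triangle was at (5.1, 2.2) in frame 1 and (2.4, 0.7) in frame 2.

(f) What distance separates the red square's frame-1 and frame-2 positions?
1.8

The red square moved from (6.0, 5.9) to (4.8, 4.6), a distance of √(1.2² + 1.3²) ≈ 1.8.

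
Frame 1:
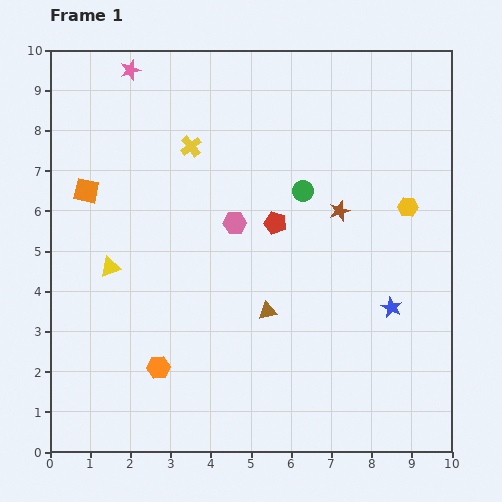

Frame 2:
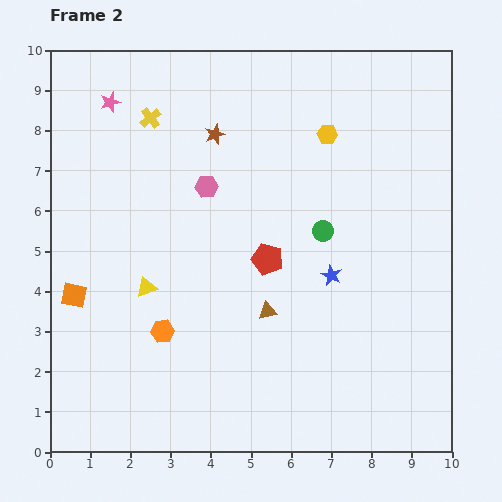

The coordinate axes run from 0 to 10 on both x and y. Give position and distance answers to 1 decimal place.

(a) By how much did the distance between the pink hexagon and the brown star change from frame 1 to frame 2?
-1.3

Distance in frame 1: 2.6. Distance in frame 2: 1.3.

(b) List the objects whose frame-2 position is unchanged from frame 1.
the brown triangle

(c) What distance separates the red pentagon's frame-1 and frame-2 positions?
0.9

The red pentagon moved from (5.6, 5.7) to (5.4, 4.8), a distance of √(0.2² + 0.9²) ≈ 0.9.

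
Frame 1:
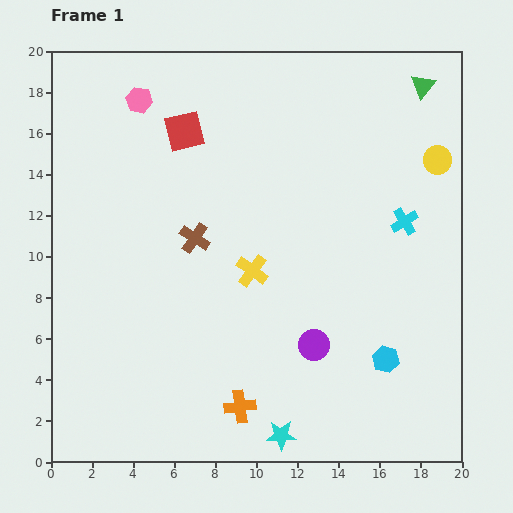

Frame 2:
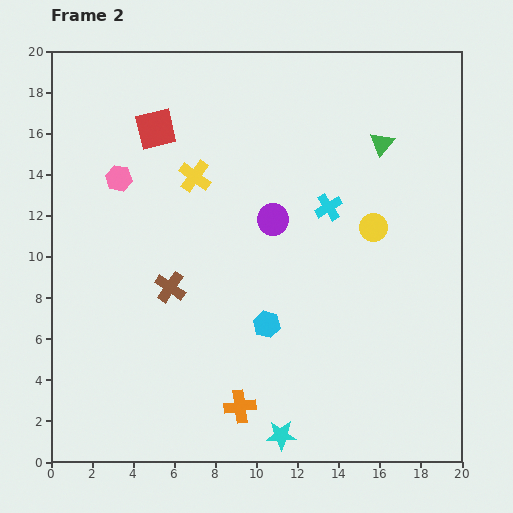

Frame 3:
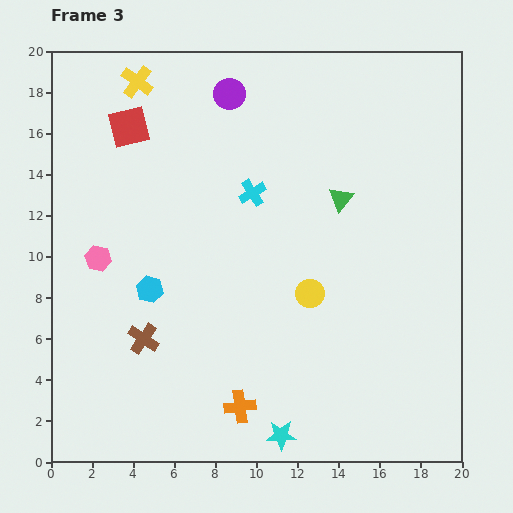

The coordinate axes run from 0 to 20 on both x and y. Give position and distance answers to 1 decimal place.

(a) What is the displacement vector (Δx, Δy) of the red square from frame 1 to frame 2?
(-1.4, 0.1)

The red square was at (6.5, 16.1) in frame 1 and (5.1, 16.2) in frame 2.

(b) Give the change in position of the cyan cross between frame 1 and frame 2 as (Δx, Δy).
(-3.7, 0.7)

The cyan cross was at (17.2, 11.7) in frame 1 and (13.5, 12.4) in frame 2.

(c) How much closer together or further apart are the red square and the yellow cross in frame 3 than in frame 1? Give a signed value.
-5.4

Distance in frame 1: 7.6. Distance in frame 3: 2.2.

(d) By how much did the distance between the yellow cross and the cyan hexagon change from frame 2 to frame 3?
+2.1

Distance in frame 2: 8.0. Distance in frame 3: 10.1.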